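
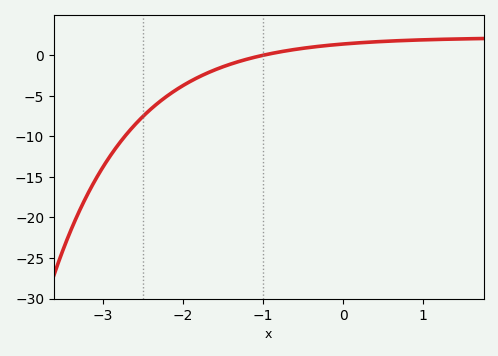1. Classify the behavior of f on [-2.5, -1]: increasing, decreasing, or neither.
increasing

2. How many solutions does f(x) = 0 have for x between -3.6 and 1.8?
1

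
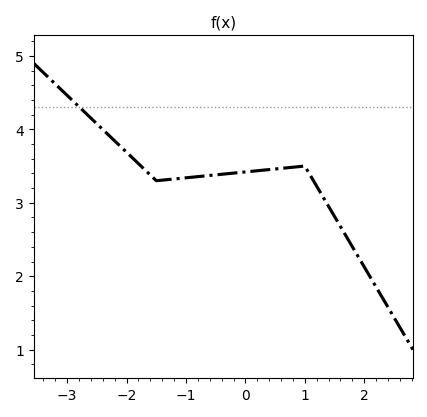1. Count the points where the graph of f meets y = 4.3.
1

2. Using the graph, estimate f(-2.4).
4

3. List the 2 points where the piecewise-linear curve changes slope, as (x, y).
(-1.5, 3.3); (1, 3.5)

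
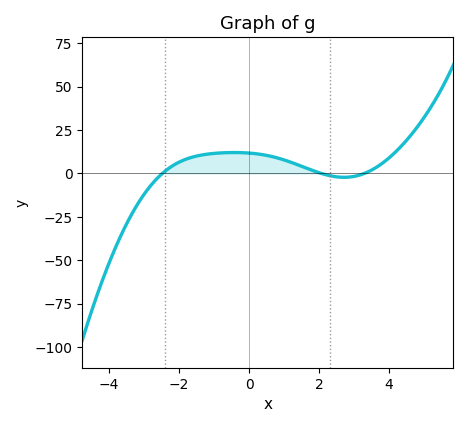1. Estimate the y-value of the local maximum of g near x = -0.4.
12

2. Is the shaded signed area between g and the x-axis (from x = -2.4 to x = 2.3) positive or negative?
positive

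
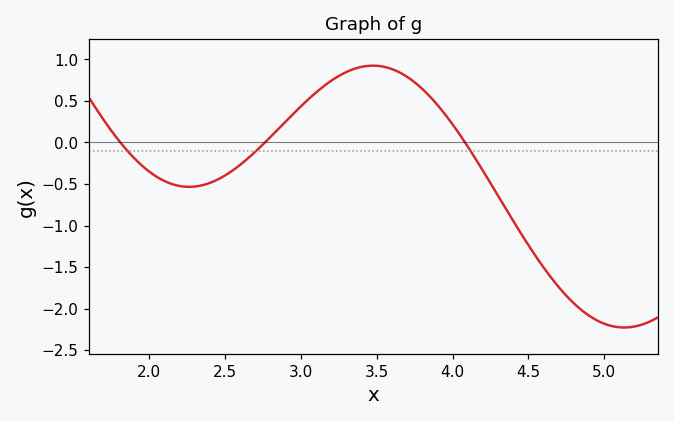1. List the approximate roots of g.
1.8, 2.75, 4.1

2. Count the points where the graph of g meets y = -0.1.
3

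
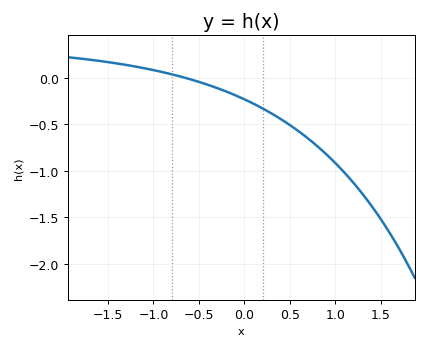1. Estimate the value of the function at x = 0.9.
-0.8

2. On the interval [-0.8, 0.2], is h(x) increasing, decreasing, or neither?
decreasing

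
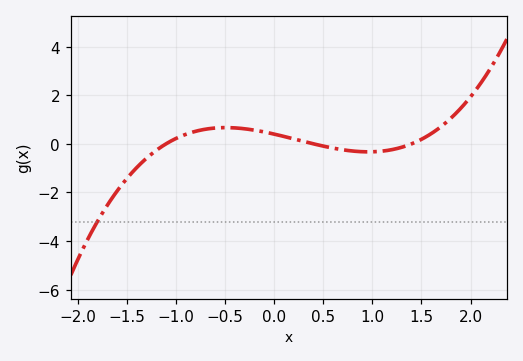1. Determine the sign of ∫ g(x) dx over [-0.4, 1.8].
positive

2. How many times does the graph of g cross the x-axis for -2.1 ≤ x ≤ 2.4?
3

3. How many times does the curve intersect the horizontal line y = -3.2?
1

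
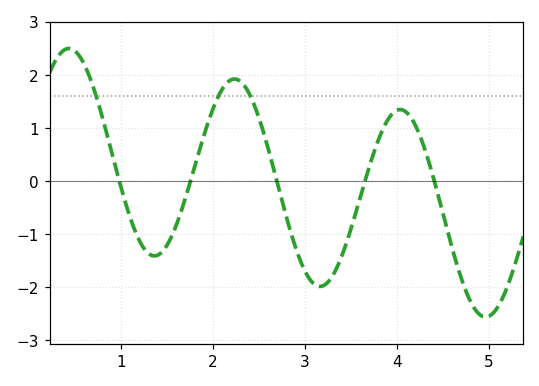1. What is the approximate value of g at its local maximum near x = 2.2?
1.92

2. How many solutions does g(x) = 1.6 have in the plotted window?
3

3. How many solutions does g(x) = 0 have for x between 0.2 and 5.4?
5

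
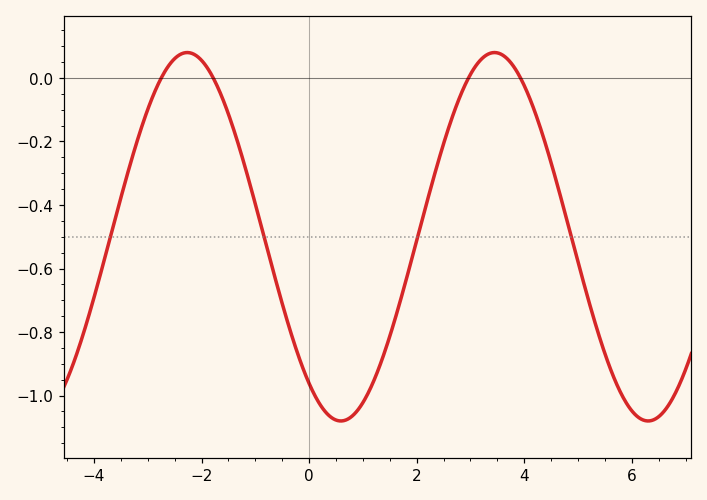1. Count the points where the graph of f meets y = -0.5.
4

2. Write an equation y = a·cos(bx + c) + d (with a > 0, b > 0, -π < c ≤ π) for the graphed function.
y = 0.58cos(1.1x + 2.49) - 0.5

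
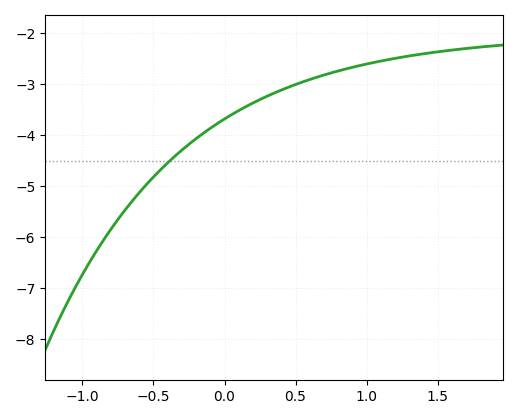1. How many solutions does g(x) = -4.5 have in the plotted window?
1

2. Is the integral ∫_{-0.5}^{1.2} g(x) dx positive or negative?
negative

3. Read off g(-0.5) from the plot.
-4.82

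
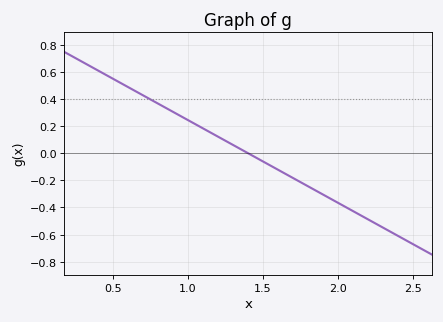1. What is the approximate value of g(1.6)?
-0.122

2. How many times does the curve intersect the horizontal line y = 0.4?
1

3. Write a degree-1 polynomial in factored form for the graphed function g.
y = -0.61(x - 1.4)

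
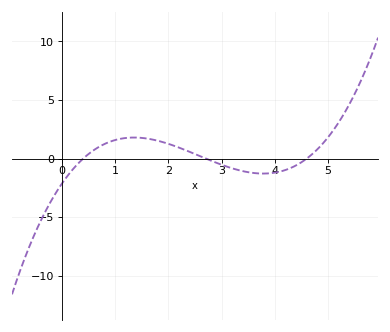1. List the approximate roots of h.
0.4, 2.7, 4.6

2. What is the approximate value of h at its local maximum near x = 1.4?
2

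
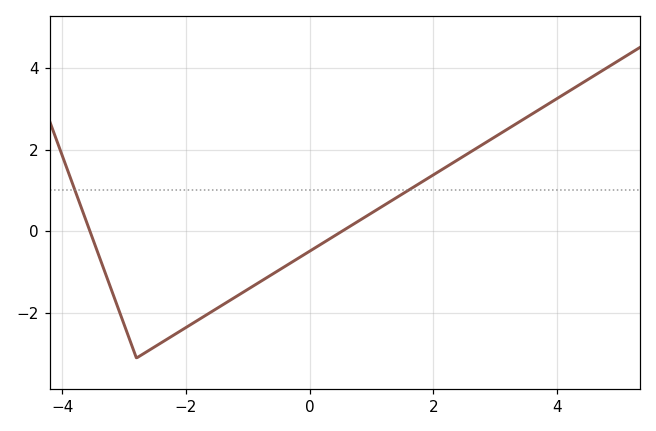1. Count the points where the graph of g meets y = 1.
2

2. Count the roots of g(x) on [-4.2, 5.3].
2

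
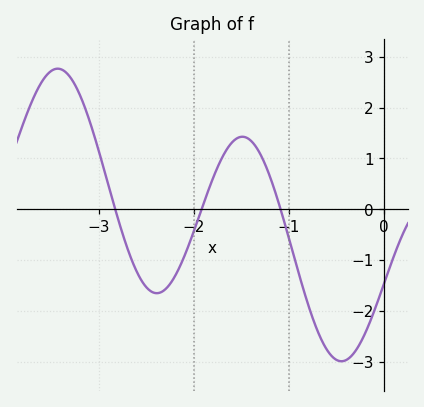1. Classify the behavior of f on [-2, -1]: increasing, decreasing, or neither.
neither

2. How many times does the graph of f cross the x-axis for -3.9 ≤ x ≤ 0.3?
3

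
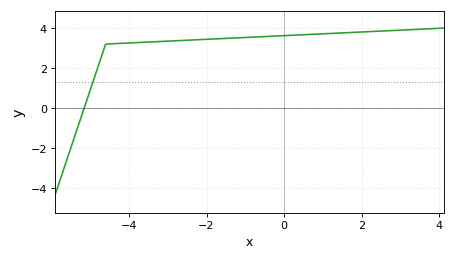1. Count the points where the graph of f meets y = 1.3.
1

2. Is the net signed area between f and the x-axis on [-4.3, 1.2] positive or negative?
positive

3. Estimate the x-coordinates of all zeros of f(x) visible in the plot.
-5.15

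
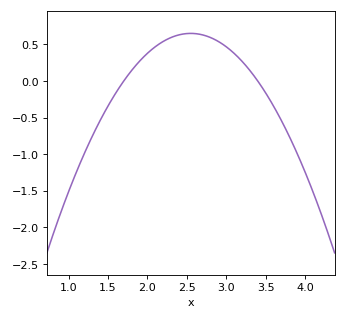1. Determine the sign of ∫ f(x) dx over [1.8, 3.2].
positive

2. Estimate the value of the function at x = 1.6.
-0.15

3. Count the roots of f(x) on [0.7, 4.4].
2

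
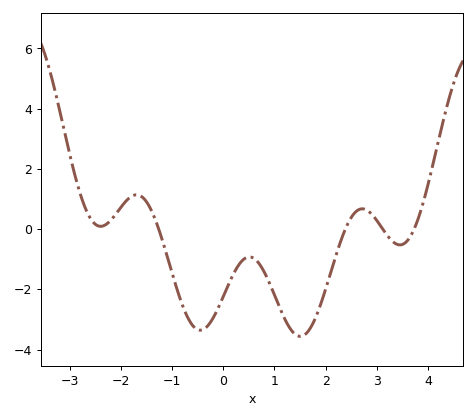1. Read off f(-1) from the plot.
-1.4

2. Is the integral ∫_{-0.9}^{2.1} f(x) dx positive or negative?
negative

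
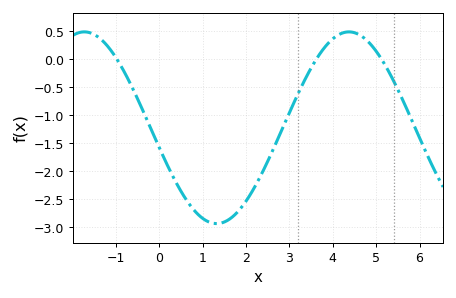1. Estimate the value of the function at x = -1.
0.021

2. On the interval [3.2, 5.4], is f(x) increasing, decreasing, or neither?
neither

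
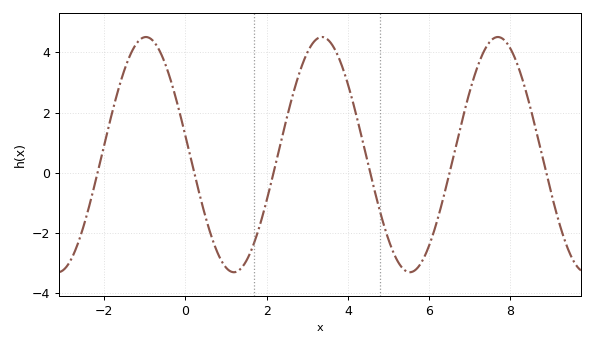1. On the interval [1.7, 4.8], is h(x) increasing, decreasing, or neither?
neither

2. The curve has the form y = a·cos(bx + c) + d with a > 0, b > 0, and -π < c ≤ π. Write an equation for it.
y = 3.91cos(1.4x + 1.4) + 0.6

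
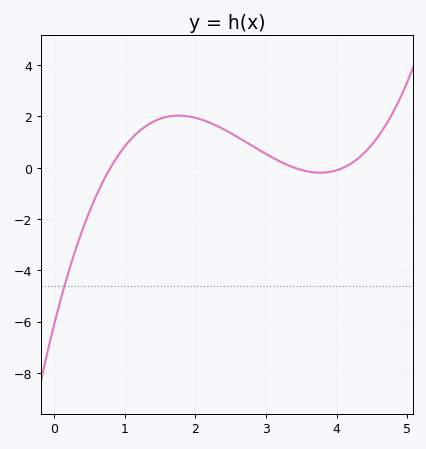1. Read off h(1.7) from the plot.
2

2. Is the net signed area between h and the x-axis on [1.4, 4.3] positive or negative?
positive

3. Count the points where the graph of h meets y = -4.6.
1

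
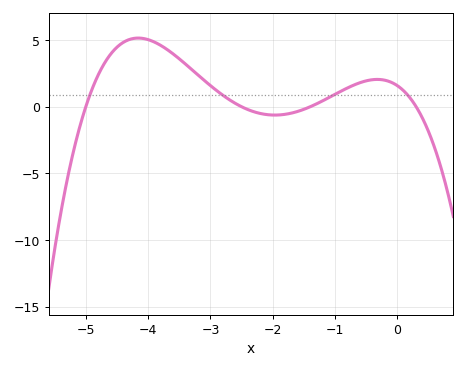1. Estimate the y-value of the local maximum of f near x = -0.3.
2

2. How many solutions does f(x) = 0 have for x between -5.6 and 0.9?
4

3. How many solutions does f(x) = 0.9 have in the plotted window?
4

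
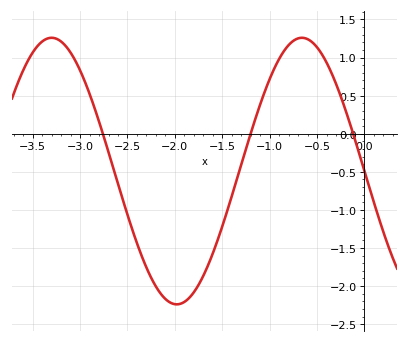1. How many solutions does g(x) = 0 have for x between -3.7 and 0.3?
3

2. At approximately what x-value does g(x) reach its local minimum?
-2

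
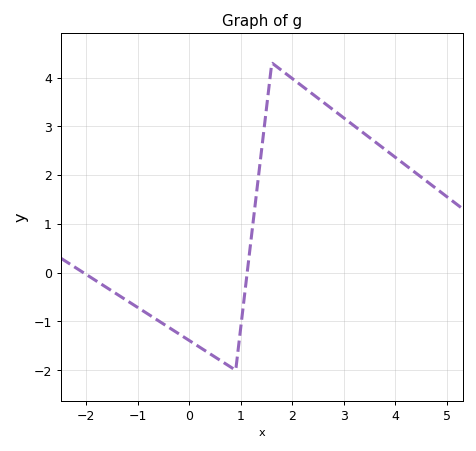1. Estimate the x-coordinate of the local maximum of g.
1.6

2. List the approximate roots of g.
-2.05, 1.12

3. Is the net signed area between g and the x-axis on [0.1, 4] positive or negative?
positive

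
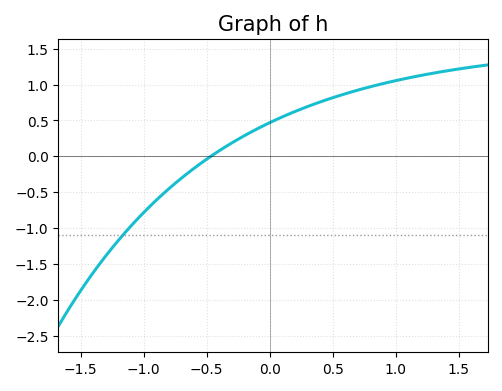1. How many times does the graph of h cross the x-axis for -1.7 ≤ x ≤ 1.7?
1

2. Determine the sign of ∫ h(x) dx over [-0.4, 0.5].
positive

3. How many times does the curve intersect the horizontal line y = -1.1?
1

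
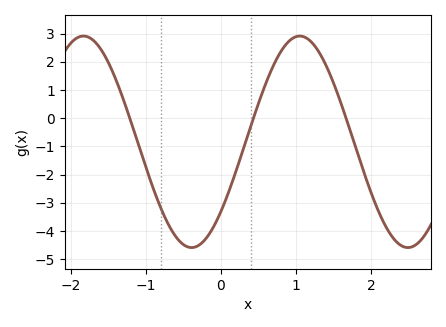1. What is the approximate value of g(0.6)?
1.2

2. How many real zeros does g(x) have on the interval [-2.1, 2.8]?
3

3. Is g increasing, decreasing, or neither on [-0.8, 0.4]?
neither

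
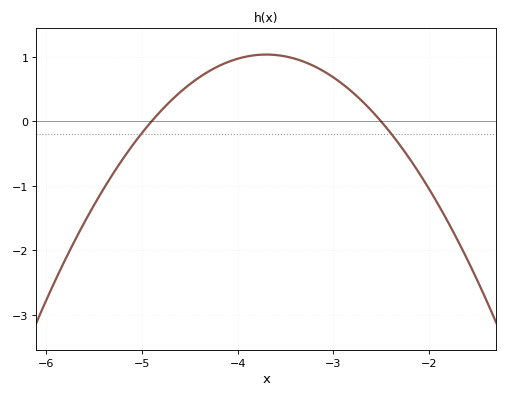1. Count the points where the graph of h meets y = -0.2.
2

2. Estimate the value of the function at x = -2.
-1.04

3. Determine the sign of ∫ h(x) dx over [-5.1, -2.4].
positive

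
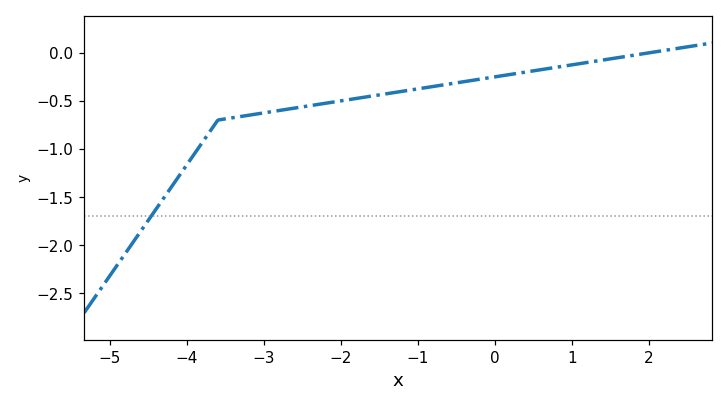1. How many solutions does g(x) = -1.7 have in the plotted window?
1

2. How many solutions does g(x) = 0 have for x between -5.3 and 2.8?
1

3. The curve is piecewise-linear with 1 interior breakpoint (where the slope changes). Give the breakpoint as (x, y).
(-3.6, -0.7)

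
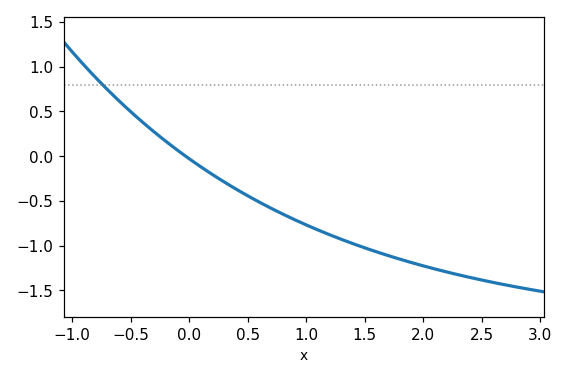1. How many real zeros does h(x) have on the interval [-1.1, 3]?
1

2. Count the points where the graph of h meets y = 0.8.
1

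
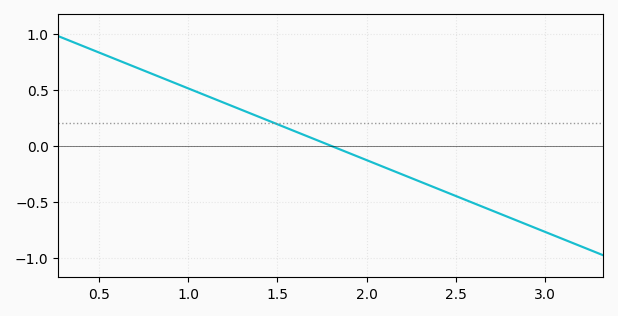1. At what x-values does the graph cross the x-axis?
1.8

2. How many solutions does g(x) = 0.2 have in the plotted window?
1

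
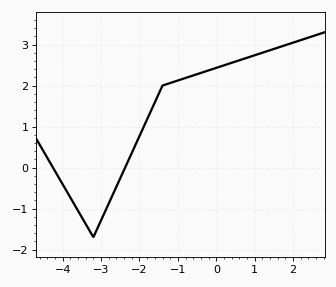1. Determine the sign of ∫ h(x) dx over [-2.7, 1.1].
positive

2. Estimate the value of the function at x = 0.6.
2.6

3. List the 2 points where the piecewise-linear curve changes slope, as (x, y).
(-3.2, -1.7); (-1.4, 2)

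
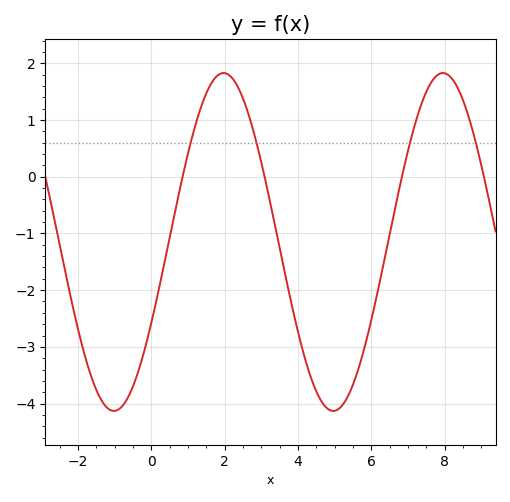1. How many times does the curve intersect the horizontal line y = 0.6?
4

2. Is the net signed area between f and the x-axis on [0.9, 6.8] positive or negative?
negative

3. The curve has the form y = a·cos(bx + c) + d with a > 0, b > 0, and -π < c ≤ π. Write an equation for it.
y = 2.98cos(1.1x - 2.1) - 1.15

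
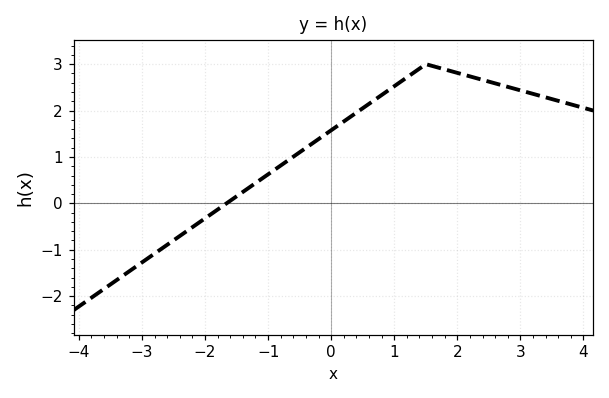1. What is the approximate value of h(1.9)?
2.8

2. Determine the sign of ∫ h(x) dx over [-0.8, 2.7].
positive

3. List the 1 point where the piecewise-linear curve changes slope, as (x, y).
(1.5, 3)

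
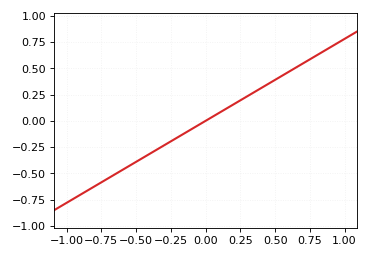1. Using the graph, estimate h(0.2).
0.156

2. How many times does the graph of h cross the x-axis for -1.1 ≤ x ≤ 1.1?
1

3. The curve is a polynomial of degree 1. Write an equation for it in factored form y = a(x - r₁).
y = 0.78(x - 0)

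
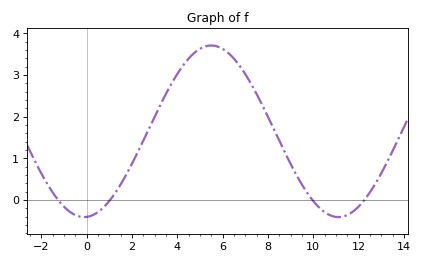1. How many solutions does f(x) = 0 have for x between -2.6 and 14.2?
4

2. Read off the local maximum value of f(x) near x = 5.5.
3.71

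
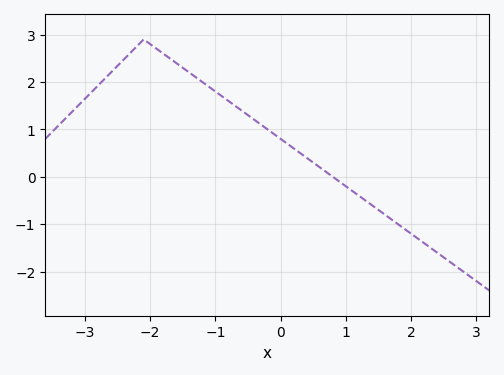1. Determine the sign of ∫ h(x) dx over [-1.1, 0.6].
positive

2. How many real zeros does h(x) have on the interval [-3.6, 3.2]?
1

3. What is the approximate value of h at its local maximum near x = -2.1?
2.9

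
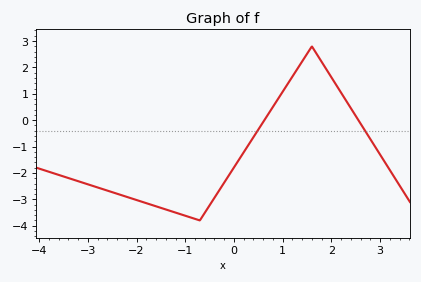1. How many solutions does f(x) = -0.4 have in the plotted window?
2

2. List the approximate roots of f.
0.624, 2.56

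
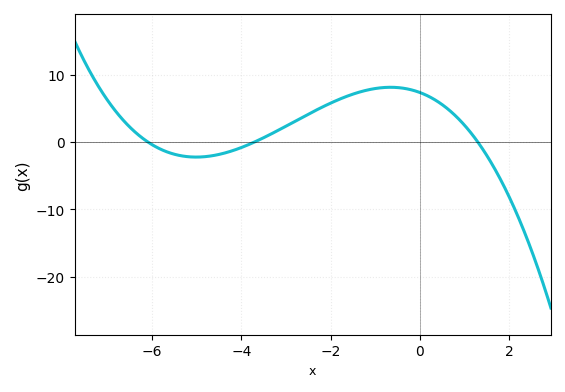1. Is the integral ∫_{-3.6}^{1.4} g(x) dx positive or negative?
positive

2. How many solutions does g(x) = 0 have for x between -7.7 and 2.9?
3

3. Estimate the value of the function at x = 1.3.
0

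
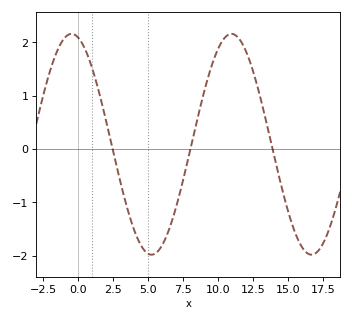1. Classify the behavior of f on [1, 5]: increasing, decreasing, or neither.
decreasing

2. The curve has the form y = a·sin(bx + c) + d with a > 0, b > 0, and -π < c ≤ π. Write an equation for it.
y = 2.07sin(0.55x + 1.83) + 0.09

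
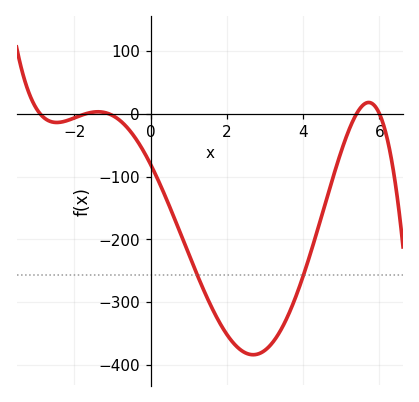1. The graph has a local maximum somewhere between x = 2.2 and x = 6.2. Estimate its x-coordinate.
5.8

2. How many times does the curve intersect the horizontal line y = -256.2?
2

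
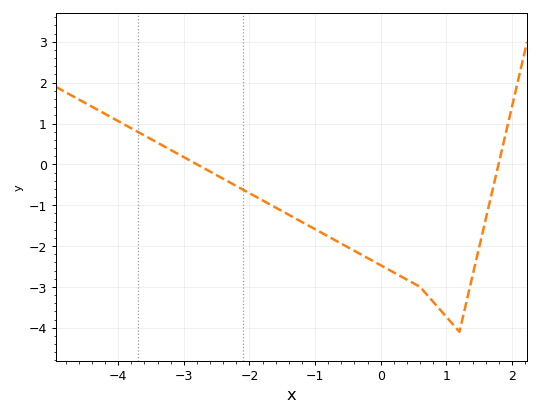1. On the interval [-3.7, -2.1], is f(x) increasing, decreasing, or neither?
decreasing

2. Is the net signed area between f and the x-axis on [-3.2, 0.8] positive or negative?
negative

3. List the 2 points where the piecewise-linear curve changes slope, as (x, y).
(0.6, -3); (1.2, -4.1)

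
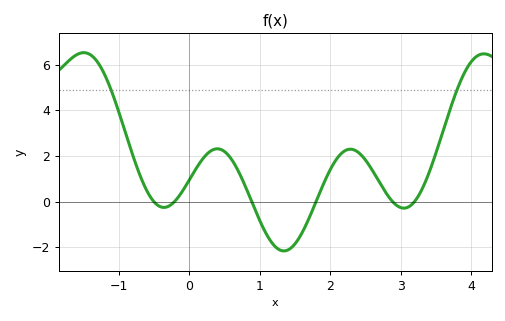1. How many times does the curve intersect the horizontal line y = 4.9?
2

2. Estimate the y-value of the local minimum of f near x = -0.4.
-0.2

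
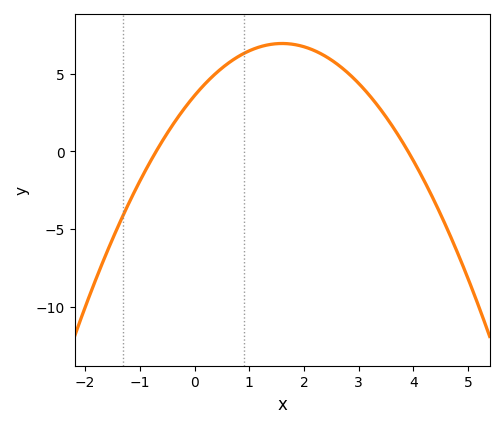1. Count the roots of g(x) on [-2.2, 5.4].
2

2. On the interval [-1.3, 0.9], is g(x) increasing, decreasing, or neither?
increasing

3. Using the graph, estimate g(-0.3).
2.2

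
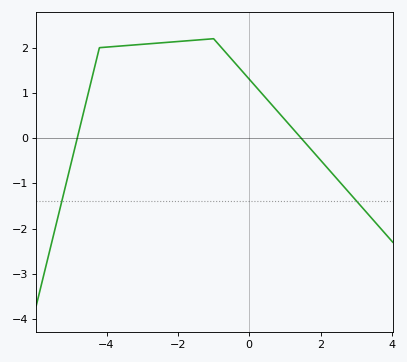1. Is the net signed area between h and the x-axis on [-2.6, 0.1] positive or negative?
positive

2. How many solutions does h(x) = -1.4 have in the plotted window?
2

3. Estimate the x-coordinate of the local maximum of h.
-1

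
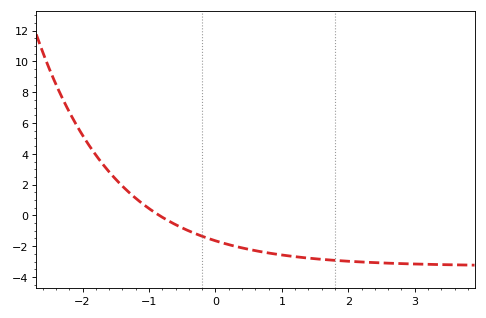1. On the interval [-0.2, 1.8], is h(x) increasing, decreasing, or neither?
decreasing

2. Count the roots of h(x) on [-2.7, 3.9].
1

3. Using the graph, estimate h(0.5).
-2.2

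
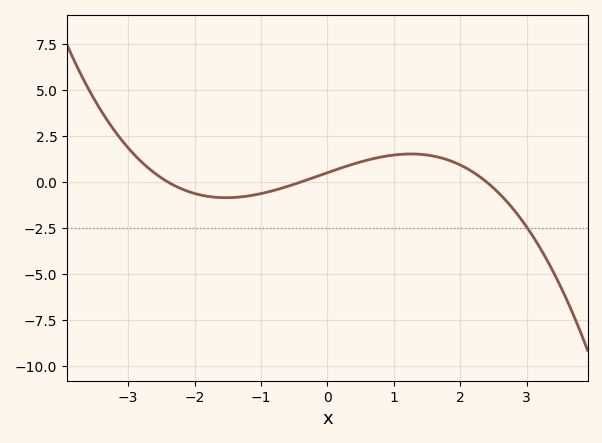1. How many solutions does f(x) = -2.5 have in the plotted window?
1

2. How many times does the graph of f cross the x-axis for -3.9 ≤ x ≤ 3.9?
3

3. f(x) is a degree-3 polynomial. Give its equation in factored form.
y = -0.22(x + 2.4)(x + 0.4)(x - 2.4)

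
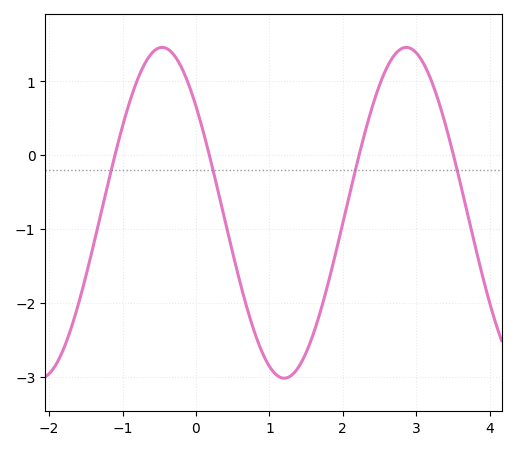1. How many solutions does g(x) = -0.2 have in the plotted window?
4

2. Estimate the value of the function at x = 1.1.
-2.98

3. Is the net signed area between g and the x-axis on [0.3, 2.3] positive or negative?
negative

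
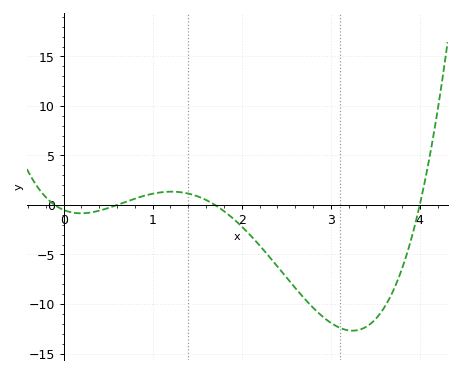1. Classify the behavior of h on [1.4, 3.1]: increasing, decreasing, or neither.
decreasing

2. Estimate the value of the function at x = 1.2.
1.5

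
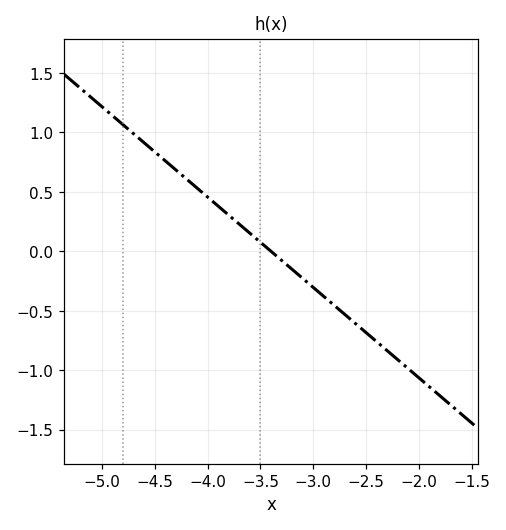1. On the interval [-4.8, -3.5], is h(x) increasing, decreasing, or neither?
decreasing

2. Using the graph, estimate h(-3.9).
0.4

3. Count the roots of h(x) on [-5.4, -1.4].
1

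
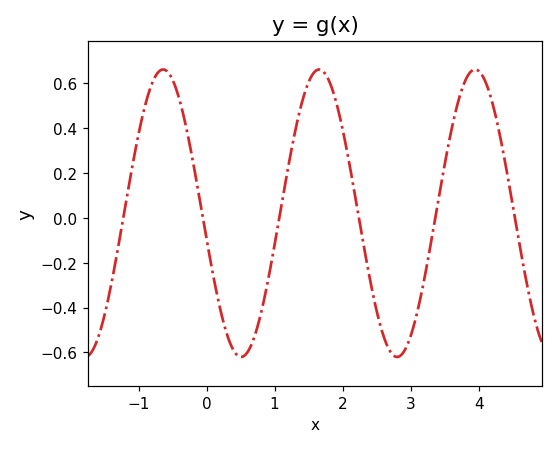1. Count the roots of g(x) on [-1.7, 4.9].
6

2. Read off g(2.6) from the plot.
-0.52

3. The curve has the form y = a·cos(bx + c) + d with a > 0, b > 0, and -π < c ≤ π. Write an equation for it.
y = 0.64cos(2.7x + 1.8) + 0.02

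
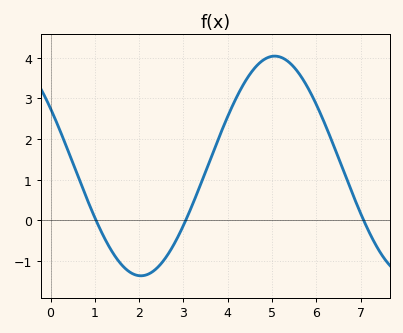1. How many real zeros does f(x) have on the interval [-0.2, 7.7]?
3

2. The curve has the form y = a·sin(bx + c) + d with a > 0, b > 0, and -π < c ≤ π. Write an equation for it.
y = 2.7sin(1.04x + 2.59) + 1.34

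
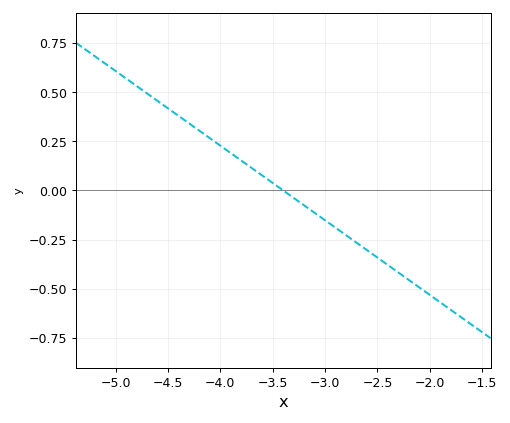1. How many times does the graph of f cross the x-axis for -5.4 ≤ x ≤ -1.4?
1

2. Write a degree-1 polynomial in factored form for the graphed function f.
y = -0.38(x + 3.4)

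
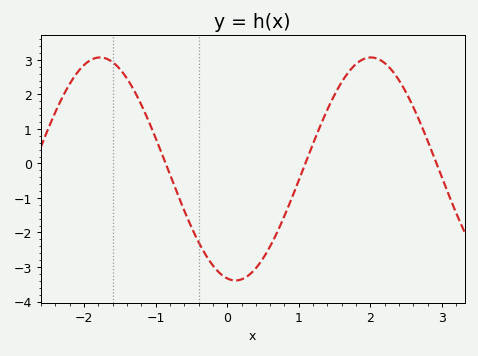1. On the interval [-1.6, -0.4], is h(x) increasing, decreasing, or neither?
decreasing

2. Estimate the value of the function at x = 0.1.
-3.39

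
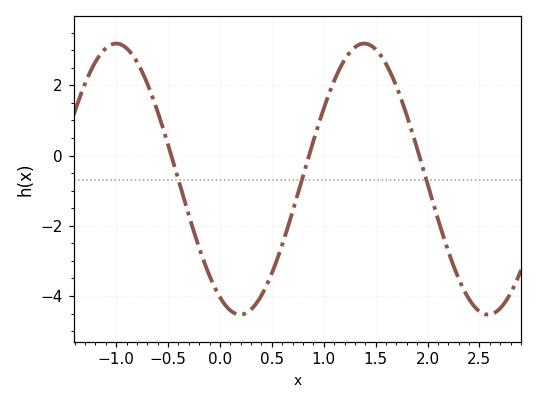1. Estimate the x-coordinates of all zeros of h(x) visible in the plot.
-0.469, 0.858, 1.92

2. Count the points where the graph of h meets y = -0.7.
3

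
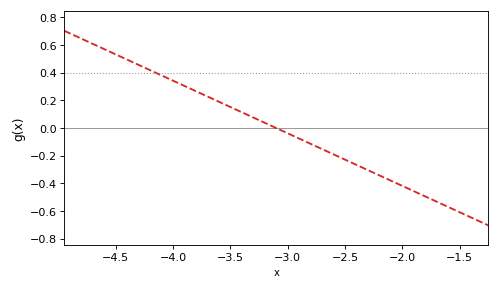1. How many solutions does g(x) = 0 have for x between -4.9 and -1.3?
1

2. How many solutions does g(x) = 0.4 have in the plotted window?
1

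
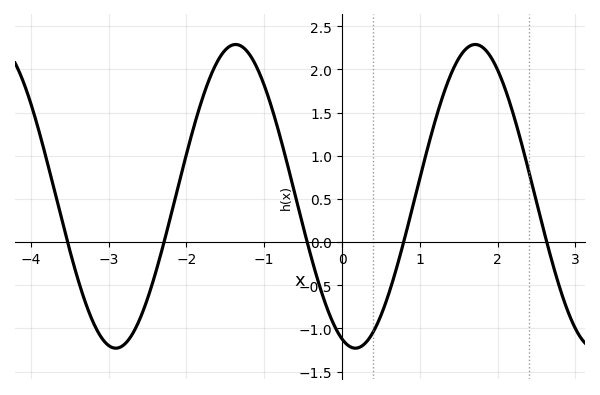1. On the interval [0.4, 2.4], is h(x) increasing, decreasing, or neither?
neither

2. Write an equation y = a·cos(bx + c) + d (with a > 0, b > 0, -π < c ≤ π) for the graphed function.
y = 1.76cos(2x + 2.8) + 0.53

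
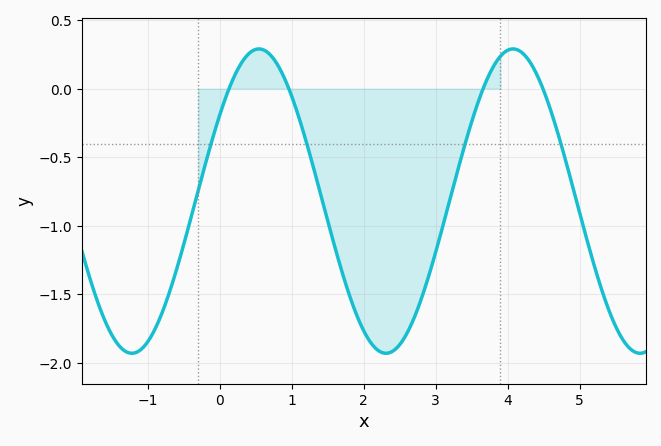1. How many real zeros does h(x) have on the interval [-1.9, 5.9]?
4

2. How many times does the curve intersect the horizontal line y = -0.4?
4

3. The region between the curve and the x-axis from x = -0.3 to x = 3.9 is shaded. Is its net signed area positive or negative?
negative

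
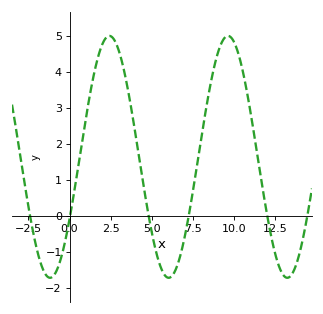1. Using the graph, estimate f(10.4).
4.3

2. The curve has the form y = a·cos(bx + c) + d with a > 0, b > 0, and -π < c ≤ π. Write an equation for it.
y = 3.36cos(0.87x - 2.11) + 1.63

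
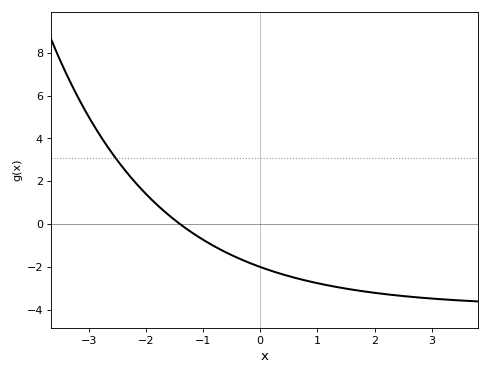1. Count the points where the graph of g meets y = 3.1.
1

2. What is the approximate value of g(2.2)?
-3.2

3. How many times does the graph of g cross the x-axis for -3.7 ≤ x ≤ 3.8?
1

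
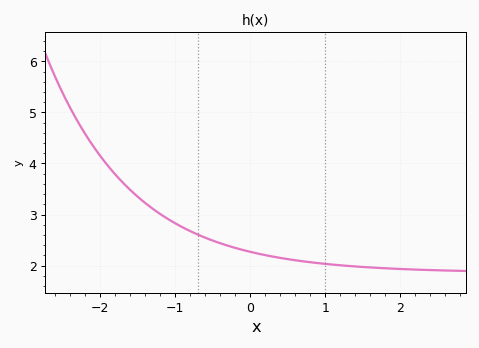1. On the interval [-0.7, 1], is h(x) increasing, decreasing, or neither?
decreasing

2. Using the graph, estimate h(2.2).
1.92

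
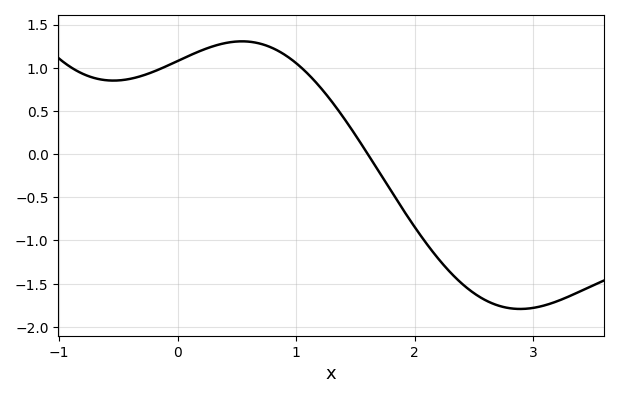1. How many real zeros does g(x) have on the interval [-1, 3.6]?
1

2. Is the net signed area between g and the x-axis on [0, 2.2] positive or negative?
positive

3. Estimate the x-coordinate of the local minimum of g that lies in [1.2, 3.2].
2.9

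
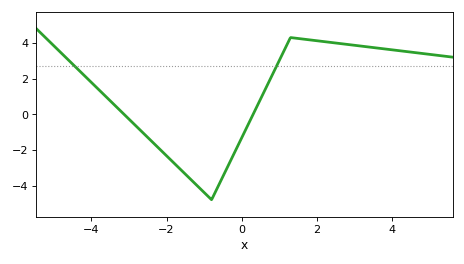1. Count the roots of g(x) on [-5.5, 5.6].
2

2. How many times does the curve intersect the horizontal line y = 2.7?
2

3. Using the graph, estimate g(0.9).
2.57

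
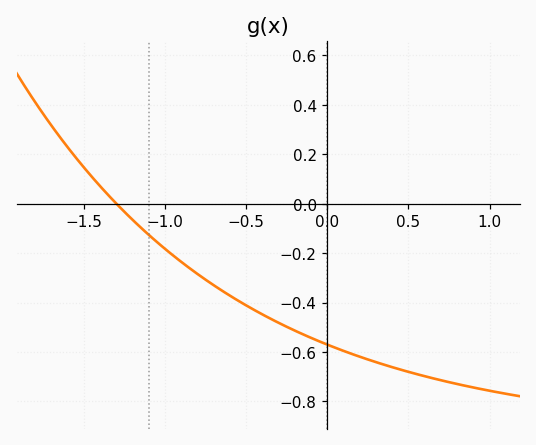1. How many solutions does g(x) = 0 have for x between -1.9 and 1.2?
1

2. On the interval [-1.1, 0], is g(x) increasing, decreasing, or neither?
decreasing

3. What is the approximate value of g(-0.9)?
-0.24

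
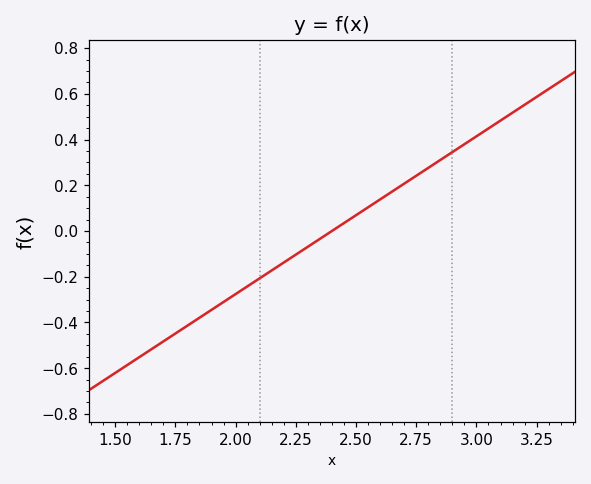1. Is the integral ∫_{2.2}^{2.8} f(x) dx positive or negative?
positive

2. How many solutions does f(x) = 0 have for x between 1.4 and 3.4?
1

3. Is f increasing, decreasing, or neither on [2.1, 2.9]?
increasing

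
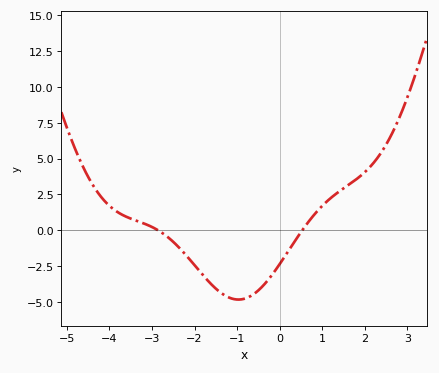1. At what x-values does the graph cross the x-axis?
-2.86, 0.528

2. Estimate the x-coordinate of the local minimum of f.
-0.972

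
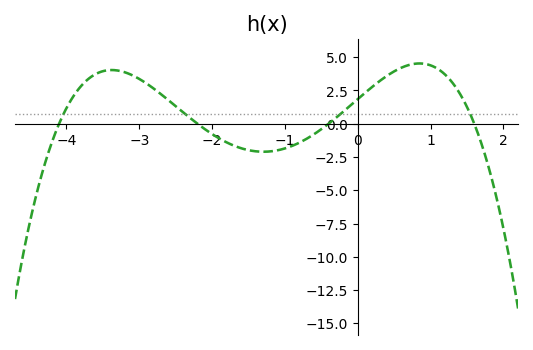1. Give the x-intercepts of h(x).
-4.1, -2.2, -0.4, 1.6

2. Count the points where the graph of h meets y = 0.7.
4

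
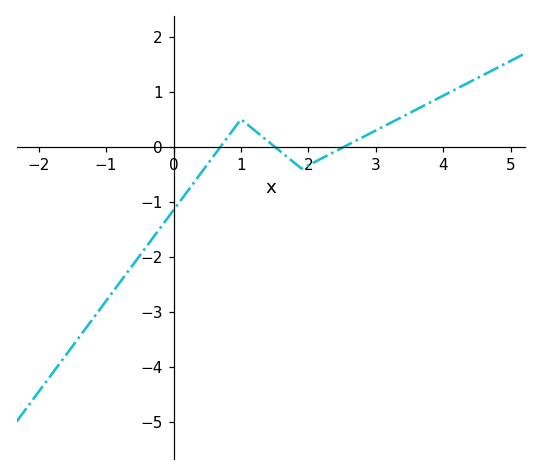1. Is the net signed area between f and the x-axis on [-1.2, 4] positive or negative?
negative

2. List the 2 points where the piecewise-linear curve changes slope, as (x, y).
(1, 0.5); (1.9, -0.4)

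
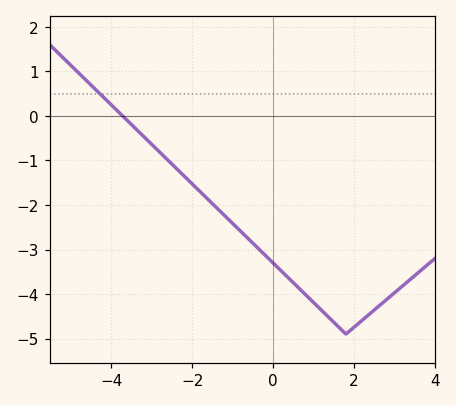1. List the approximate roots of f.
-3.8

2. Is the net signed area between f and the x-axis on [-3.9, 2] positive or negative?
negative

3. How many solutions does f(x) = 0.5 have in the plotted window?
1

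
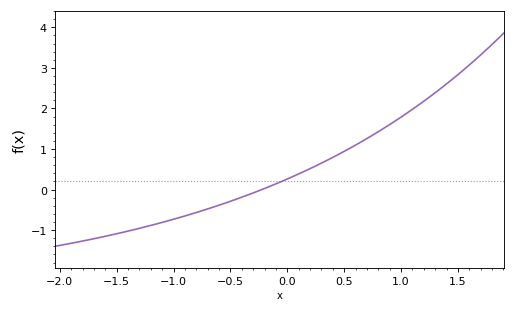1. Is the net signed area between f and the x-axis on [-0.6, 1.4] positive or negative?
positive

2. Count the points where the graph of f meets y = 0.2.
1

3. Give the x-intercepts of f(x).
-0.223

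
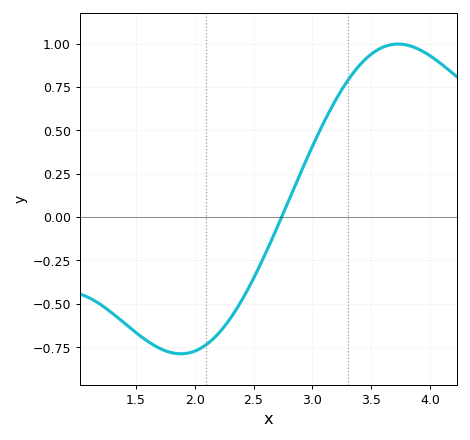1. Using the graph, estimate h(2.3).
-0.6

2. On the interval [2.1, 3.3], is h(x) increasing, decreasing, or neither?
increasing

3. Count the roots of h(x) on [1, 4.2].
1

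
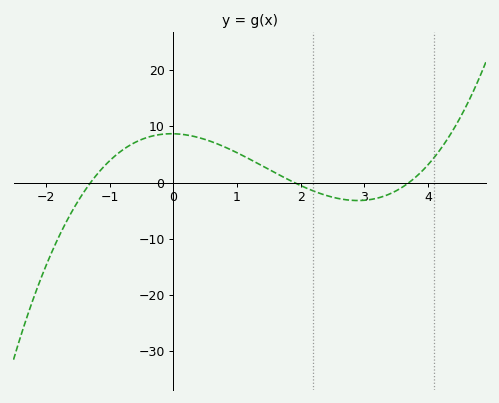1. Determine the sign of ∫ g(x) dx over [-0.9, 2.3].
positive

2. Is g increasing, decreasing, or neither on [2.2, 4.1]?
neither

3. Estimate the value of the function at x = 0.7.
7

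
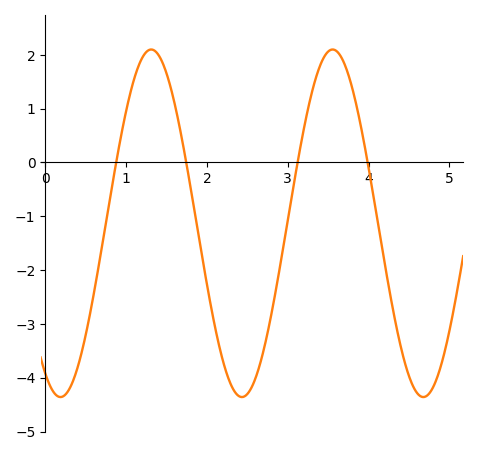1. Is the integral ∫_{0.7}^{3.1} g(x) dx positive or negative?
negative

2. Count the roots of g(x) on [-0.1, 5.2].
4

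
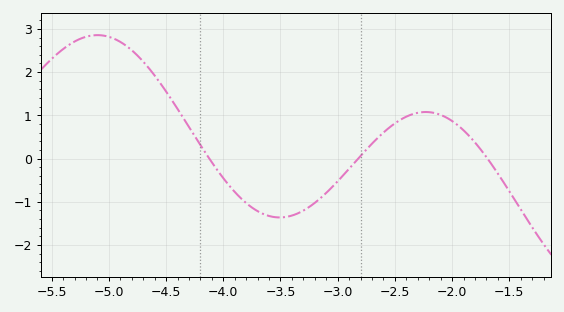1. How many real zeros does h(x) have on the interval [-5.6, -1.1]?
3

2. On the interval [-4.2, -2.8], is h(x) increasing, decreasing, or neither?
neither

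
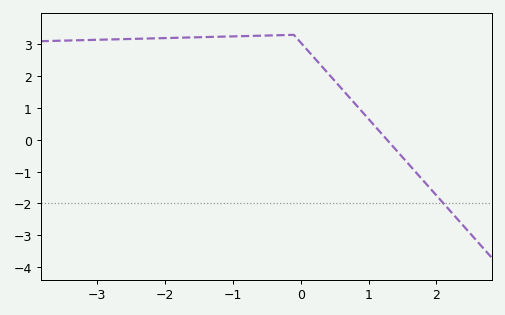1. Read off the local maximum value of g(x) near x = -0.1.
3.3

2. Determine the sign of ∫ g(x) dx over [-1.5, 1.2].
positive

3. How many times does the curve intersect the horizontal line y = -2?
1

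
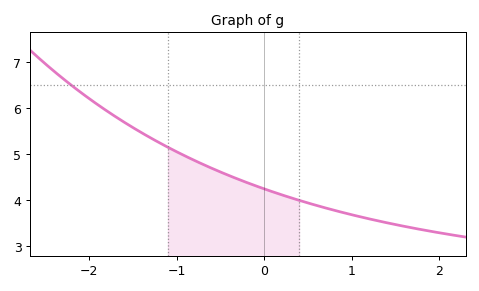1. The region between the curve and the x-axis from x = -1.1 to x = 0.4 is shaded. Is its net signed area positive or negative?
positive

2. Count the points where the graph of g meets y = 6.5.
1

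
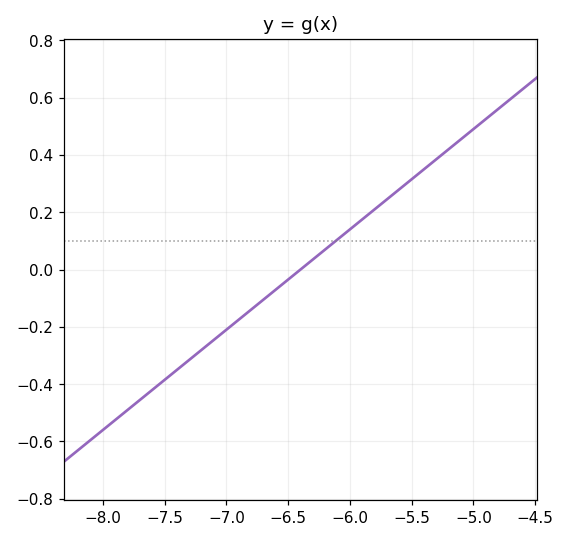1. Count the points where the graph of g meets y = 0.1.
1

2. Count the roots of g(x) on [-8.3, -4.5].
1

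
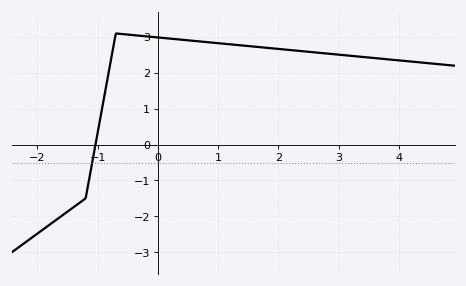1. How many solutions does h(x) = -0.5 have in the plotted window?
1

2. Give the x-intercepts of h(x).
-1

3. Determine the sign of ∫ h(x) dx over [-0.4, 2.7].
positive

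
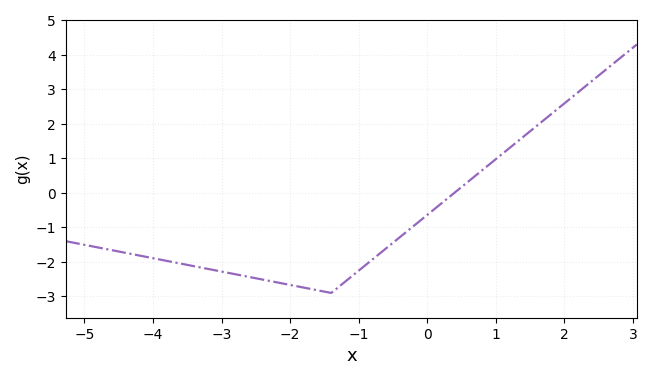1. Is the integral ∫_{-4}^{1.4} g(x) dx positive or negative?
negative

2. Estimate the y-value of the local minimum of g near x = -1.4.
-2.9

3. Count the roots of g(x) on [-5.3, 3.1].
1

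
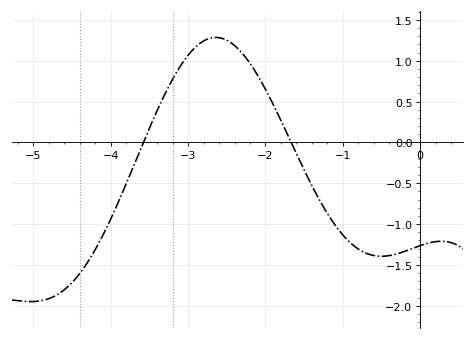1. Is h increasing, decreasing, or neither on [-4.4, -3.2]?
increasing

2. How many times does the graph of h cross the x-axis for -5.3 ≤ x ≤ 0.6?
2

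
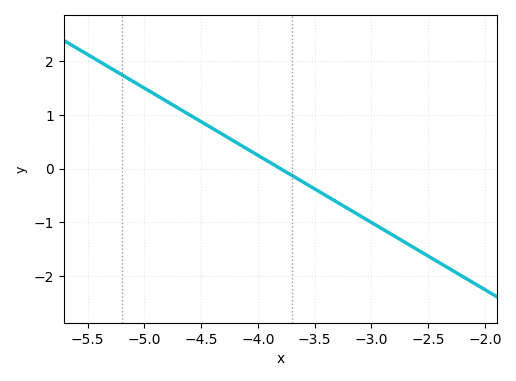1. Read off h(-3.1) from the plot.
-0.875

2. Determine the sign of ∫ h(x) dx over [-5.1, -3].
positive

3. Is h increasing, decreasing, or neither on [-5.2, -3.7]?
decreasing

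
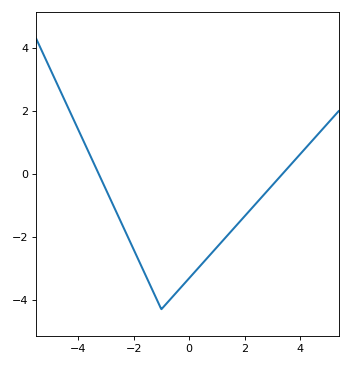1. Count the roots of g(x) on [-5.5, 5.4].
2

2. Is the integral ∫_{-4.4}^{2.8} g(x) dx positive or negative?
negative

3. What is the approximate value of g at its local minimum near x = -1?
-4.3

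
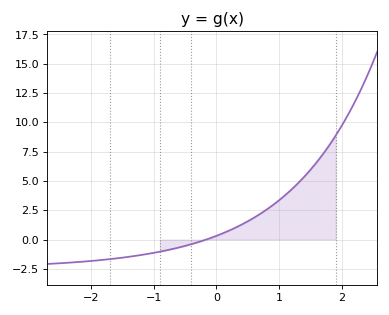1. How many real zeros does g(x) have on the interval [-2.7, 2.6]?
1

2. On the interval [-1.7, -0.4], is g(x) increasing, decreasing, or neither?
increasing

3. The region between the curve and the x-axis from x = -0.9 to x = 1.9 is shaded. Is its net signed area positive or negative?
positive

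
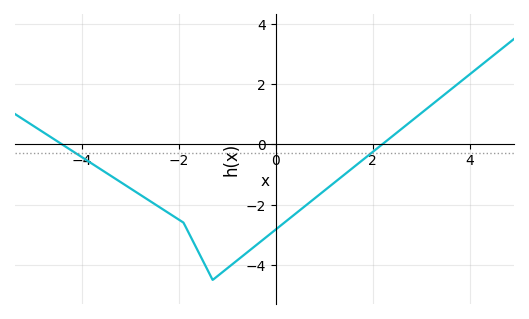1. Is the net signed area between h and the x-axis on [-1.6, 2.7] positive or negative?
negative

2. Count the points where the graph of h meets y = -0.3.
2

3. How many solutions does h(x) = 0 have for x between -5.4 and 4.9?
2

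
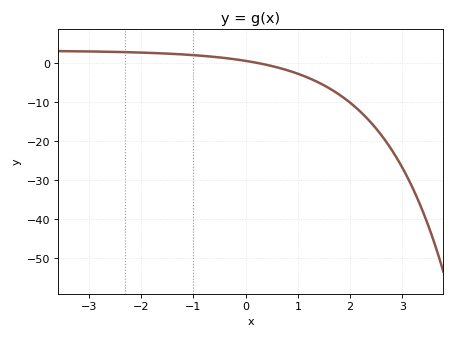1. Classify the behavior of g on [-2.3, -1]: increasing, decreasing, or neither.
decreasing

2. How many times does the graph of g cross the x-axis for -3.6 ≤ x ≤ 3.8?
1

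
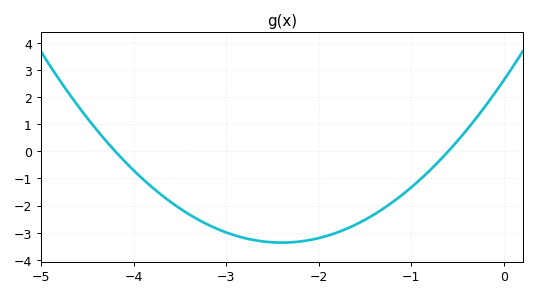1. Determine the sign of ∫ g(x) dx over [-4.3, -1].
negative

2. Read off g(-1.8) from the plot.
-3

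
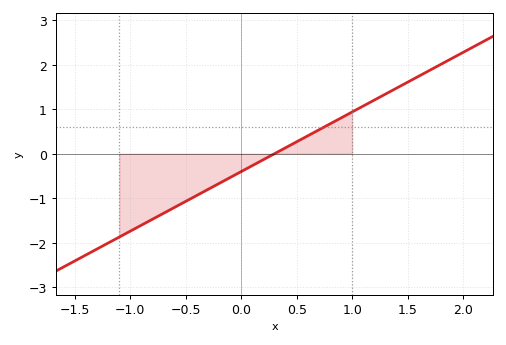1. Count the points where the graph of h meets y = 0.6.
1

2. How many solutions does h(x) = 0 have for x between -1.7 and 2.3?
1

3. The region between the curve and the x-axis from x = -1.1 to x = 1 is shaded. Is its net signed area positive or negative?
negative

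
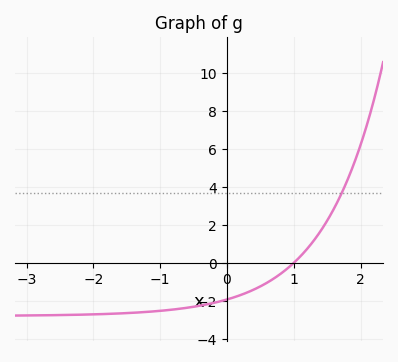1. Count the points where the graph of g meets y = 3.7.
1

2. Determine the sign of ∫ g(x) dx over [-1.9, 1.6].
negative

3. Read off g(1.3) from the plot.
1.17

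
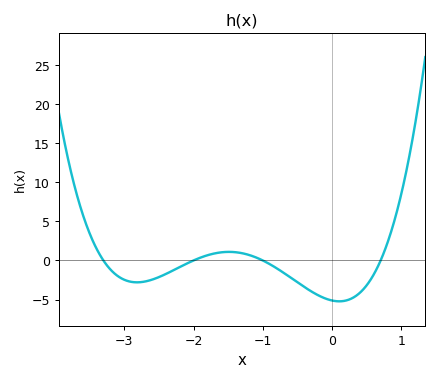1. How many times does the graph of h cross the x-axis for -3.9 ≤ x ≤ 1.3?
4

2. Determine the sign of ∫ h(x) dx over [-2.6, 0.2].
negative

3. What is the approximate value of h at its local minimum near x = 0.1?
-5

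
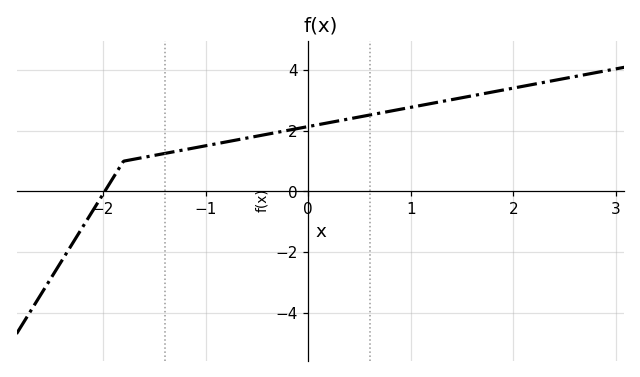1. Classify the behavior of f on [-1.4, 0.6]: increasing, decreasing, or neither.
increasing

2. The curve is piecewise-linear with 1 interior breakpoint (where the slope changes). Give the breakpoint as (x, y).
(-1.8, 1)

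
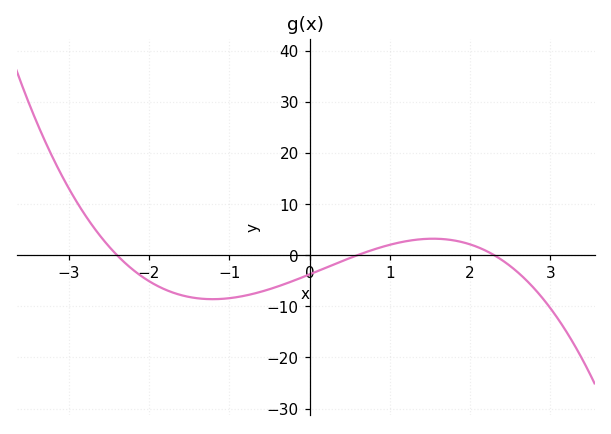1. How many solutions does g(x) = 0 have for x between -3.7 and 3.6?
3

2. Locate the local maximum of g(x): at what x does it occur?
1.5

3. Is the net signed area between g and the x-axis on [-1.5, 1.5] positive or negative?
negative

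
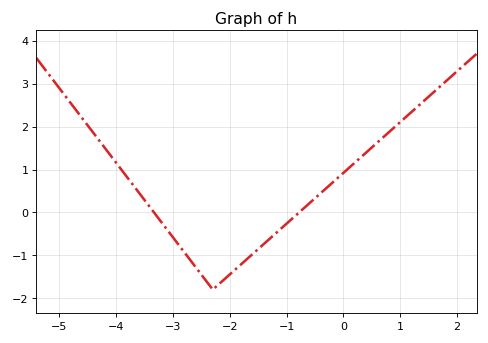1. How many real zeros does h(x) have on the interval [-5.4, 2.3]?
2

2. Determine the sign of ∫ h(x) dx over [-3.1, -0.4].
negative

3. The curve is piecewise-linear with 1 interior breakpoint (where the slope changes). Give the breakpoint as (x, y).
(-2.3, -1.8)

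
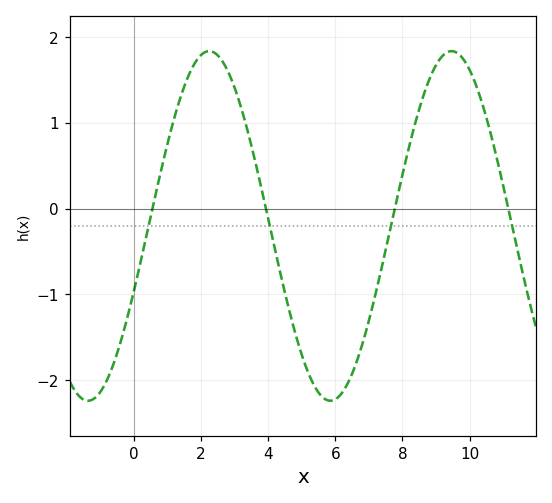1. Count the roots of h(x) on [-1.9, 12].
4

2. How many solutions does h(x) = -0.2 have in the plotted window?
4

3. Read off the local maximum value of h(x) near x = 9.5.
1.8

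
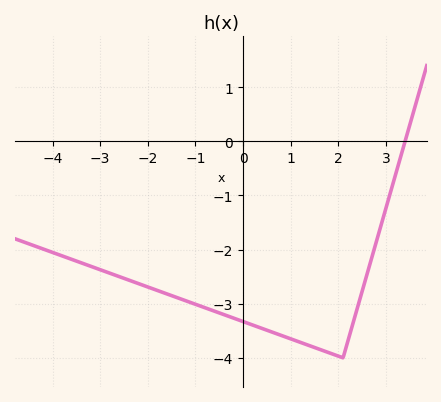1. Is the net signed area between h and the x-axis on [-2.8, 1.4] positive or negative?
negative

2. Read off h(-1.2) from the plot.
-2.9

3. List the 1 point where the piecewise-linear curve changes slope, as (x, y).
(2.1, -4)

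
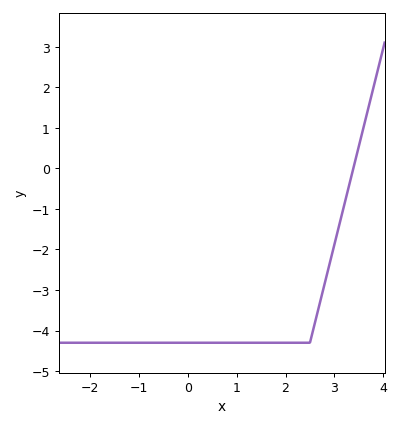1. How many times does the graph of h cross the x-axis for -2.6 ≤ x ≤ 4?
1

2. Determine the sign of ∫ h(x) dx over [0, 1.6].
negative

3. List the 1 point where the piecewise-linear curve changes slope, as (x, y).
(2.5, -4.3)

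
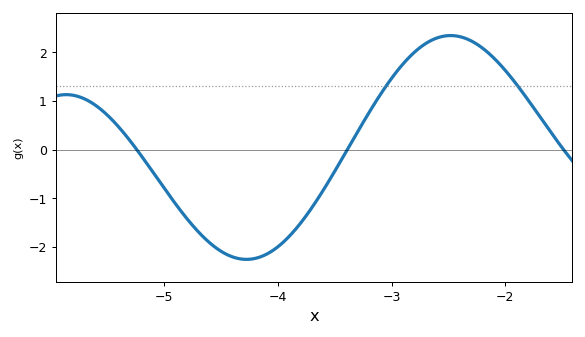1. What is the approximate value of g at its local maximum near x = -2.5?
2.35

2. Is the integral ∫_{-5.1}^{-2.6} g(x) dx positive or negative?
negative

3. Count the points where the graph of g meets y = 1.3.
2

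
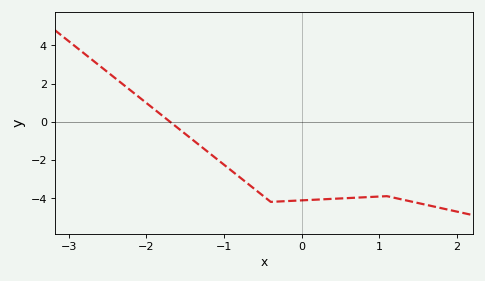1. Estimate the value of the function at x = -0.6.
-3.6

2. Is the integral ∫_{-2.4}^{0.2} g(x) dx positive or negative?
negative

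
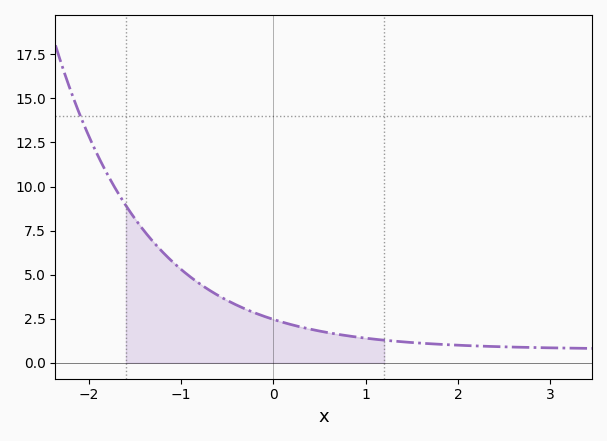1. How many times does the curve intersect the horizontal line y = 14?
1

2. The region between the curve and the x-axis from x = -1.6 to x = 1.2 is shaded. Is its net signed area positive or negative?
positive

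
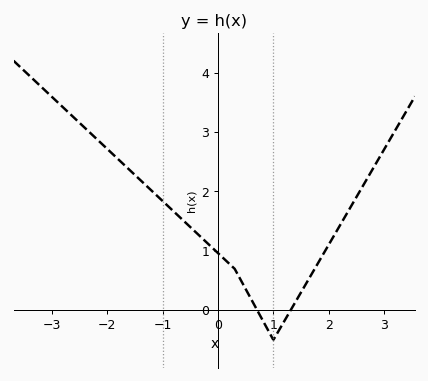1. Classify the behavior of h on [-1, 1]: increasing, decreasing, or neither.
decreasing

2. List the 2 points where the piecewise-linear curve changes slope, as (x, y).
(0.3, 0.7); (1, -0.5)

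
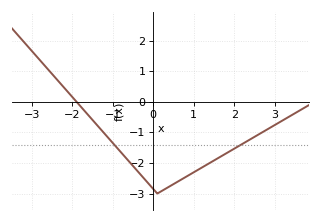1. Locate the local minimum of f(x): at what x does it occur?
0.1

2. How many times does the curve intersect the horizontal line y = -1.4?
2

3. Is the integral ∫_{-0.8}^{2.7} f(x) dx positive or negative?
negative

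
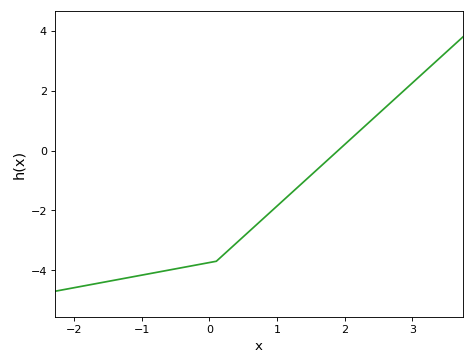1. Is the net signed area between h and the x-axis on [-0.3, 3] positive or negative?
negative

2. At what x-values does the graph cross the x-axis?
1.9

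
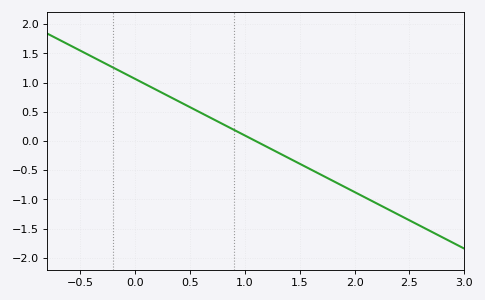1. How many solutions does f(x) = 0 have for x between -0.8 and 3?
1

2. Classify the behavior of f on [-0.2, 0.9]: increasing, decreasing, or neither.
decreasing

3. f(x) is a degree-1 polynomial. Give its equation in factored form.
y = -0.97(x - 1.1)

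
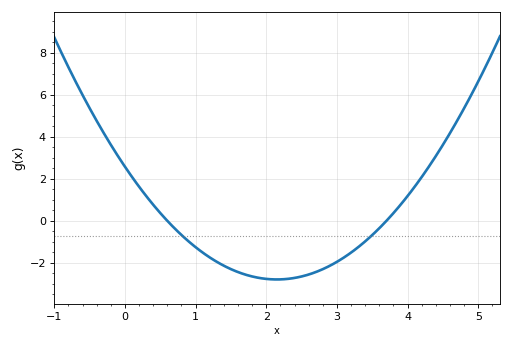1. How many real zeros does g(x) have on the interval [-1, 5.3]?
2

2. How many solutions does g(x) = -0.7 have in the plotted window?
2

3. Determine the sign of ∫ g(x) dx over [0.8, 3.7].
negative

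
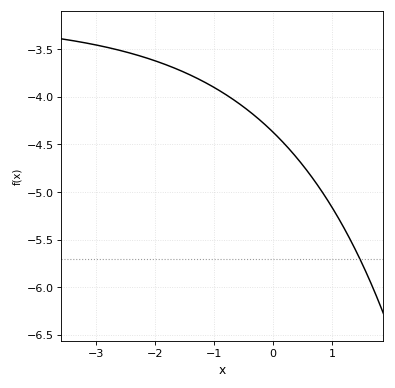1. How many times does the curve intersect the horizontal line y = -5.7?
1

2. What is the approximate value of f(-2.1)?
-3.6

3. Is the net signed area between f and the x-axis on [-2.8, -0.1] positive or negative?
negative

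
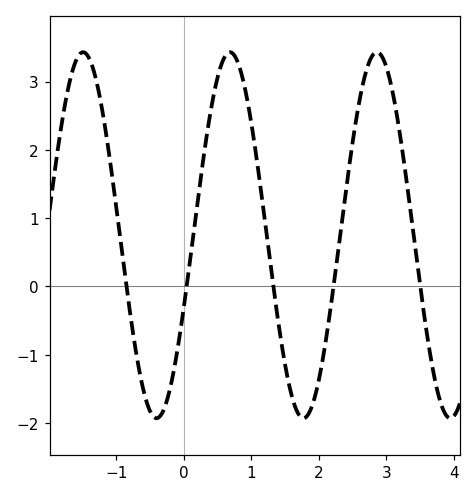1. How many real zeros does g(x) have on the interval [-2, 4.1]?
5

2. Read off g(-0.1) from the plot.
-0.976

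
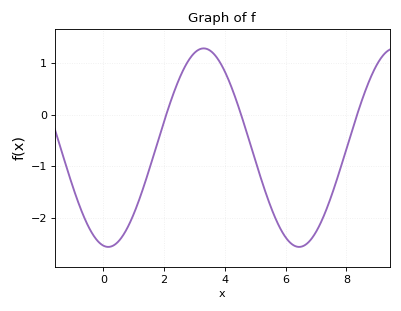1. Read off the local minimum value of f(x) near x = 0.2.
-2.6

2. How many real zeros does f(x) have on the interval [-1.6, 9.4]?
3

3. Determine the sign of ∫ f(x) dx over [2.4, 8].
negative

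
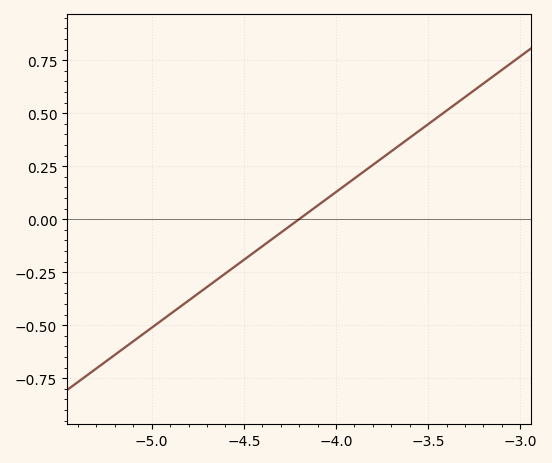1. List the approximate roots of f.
-4.2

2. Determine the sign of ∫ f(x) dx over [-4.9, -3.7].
negative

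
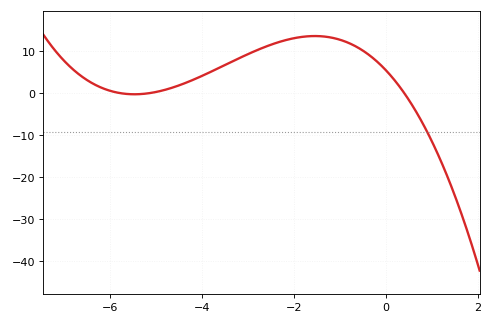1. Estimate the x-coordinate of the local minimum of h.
-5.46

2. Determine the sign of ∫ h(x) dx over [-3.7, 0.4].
positive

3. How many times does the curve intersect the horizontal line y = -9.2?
1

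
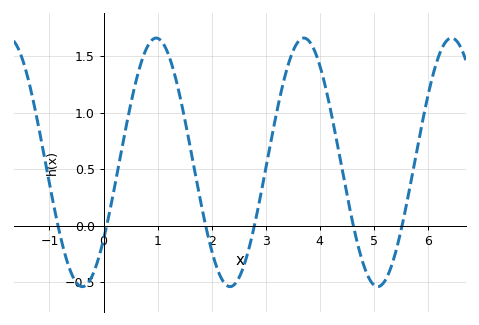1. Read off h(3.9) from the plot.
1.55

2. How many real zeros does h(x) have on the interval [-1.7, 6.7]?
6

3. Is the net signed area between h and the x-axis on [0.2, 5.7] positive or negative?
positive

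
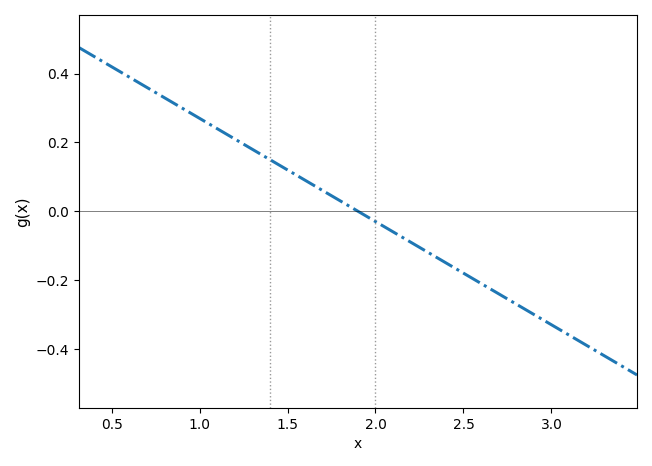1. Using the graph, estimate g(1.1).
0.24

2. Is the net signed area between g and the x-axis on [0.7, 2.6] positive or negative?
positive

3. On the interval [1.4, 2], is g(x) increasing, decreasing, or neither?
decreasing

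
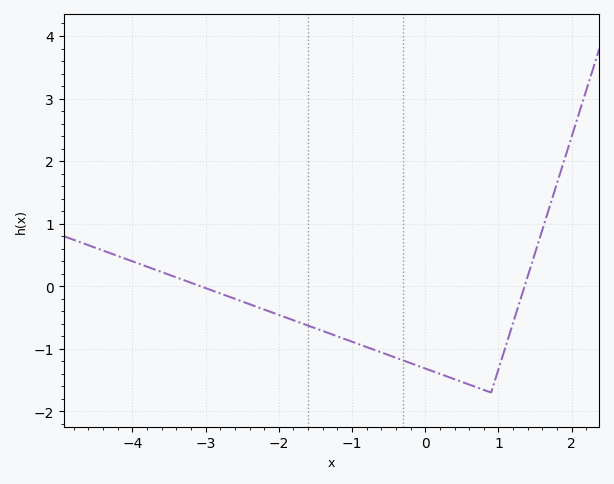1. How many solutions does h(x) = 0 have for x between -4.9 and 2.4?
2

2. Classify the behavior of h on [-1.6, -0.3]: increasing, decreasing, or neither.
decreasing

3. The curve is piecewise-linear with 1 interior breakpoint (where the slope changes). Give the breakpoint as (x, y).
(0.9, -1.7)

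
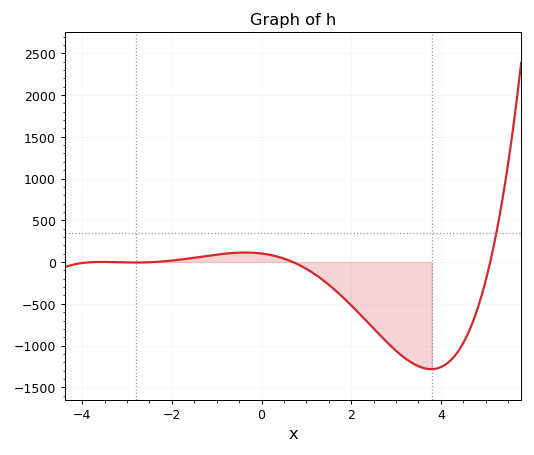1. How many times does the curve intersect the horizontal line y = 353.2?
1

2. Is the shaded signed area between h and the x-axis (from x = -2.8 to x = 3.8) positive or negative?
negative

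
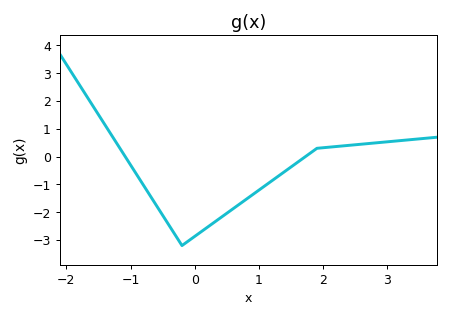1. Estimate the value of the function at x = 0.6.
-1.87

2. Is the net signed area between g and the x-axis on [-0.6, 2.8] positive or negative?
negative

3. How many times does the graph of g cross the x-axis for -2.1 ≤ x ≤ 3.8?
2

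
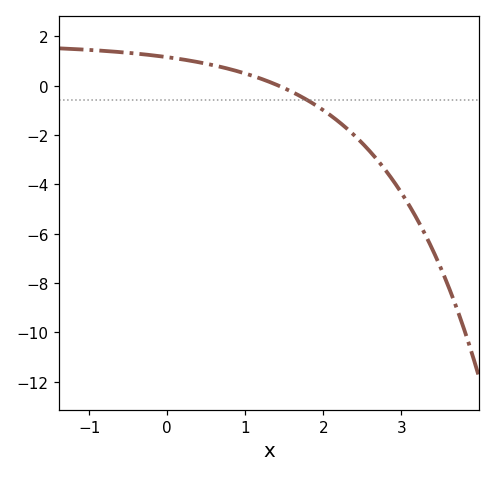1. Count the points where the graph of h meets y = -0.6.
1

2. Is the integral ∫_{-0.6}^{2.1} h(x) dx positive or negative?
positive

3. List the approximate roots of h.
1.42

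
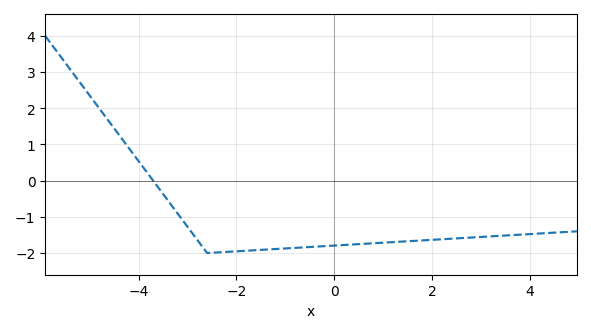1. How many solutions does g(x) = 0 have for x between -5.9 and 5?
1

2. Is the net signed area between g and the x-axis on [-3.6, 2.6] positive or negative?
negative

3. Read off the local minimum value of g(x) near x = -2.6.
-2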